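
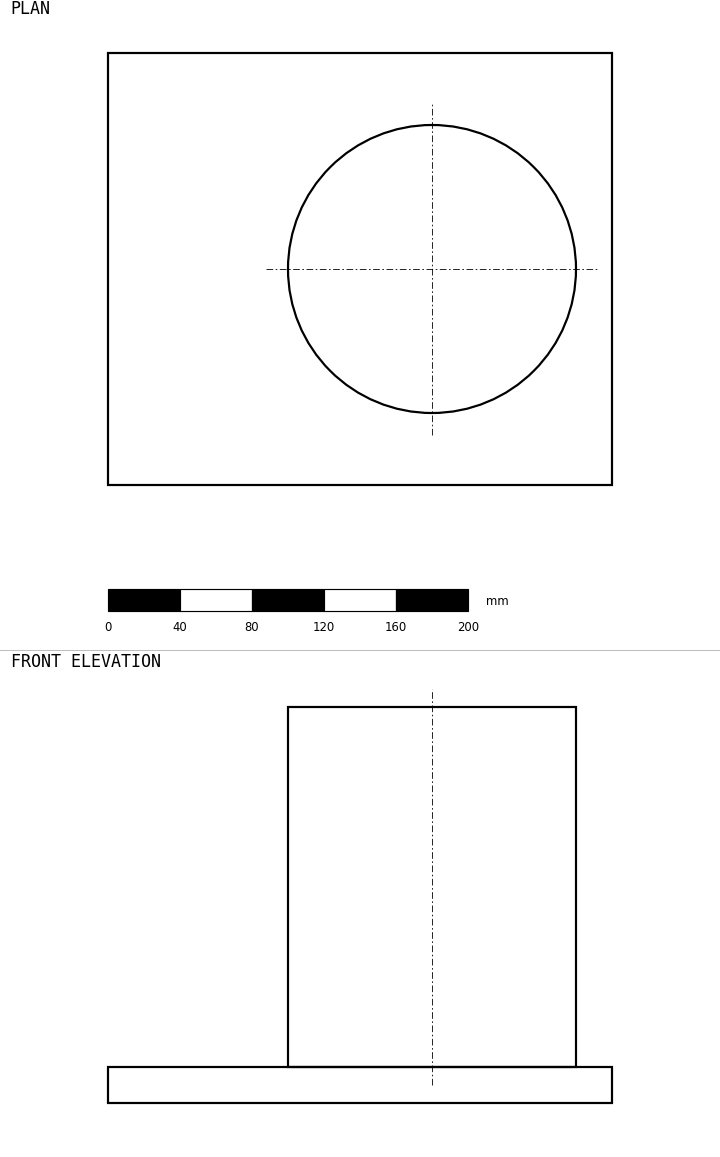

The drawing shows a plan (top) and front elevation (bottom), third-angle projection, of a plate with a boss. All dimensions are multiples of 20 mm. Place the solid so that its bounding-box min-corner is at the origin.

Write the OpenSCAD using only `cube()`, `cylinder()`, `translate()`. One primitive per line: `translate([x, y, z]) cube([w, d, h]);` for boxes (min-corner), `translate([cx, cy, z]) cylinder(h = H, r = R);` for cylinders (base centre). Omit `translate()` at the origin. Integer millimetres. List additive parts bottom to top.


cube([280, 240, 20]);
translate([180, 120, 20]) cylinder(h = 200, r = 80);


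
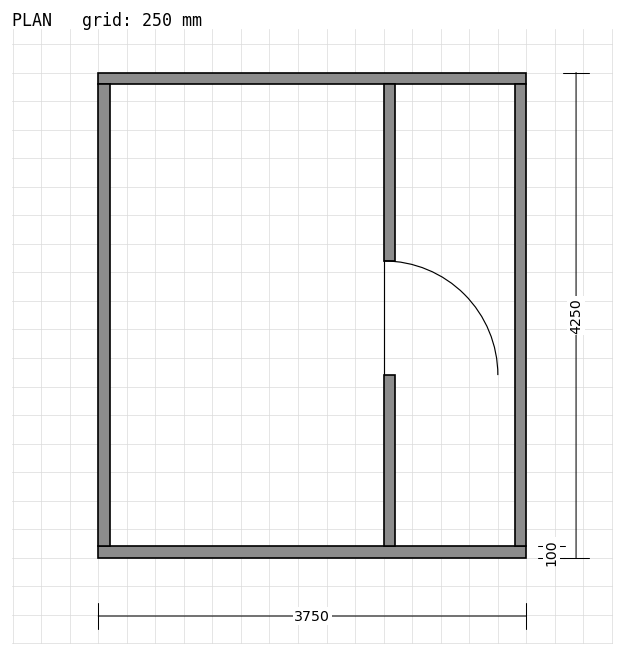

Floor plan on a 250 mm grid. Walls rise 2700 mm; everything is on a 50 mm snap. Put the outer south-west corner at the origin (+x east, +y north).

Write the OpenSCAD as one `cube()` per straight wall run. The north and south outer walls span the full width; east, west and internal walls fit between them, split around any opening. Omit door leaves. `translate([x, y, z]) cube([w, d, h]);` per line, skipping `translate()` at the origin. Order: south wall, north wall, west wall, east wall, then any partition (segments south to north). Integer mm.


cube([3750, 100, 2700]);
translate([0, 4150, 0]) cube([3750, 100, 2700]);
translate([0, 100, 0]) cube([100, 4050, 2700]);
translate([3650, 100, 0]) cube([100, 4050, 2700]);
translate([2500, 100, 0]) cube([100, 1500, 2700]);
translate([2500, 2600, 0]) cube([100, 1550, 2700]);


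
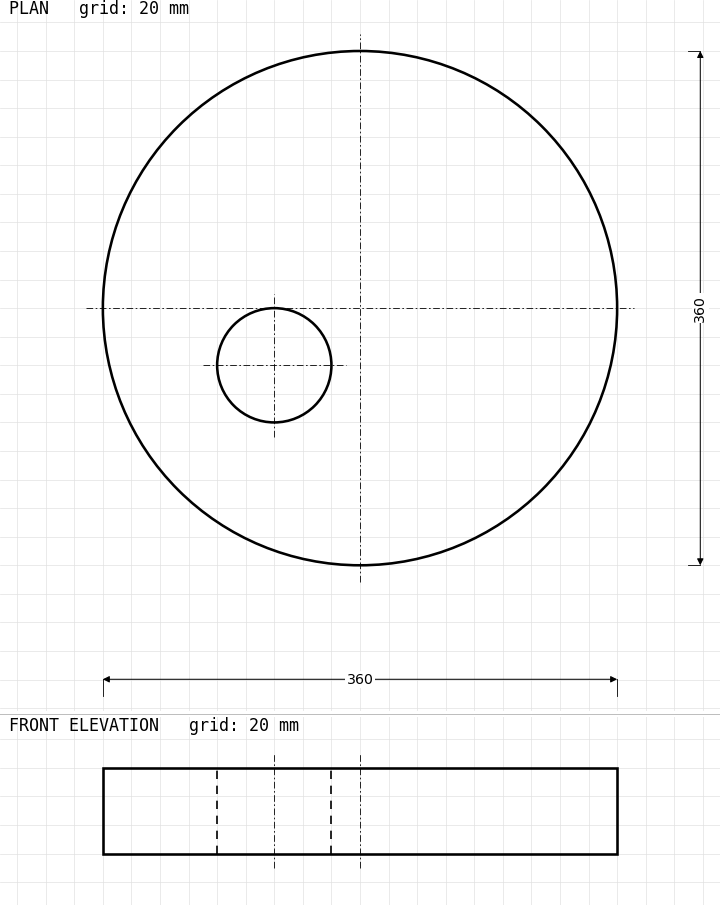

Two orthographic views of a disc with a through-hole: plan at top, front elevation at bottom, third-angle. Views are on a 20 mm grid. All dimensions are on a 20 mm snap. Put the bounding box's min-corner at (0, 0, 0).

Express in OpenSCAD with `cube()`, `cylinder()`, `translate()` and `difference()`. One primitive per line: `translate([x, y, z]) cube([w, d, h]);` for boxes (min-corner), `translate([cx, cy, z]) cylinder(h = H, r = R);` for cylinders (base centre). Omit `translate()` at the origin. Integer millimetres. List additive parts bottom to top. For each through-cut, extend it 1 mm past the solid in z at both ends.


difference() {
  translate([180, 180, 0]) cylinder(h = 60, r = 180);
  translate([120, 140, -1]) cylinder(h = 62, r = 40);
}


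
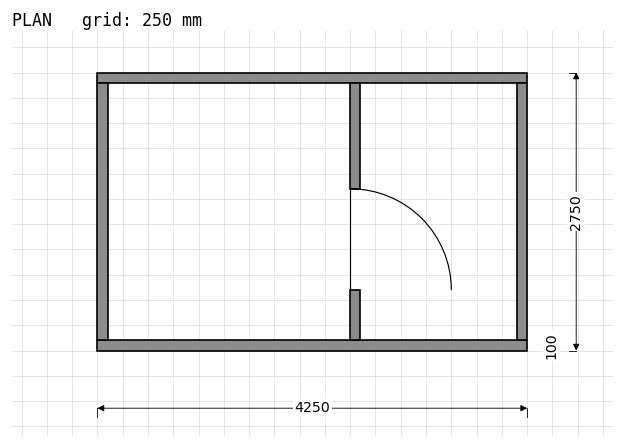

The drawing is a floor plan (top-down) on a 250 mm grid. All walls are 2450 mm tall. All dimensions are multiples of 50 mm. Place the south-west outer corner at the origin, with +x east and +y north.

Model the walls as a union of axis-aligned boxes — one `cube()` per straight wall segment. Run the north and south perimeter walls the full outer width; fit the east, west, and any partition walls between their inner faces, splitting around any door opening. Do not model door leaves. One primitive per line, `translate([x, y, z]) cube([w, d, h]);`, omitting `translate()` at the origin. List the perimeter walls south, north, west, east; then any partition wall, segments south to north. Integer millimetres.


cube([4250, 100, 2450]);
translate([0, 2650, 0]) cube([4250, 100, 2450]);
translate([0, 100, 0]) cube([100, 2550, 2450]);
translate([4150, 100, 0]) cube([100, 2550, 2450]);
translate([2500, 100, 0]) cube([100, 500, 2450]);
translate([2500, 1600, 0]) cube([100, 1050, 2450]);


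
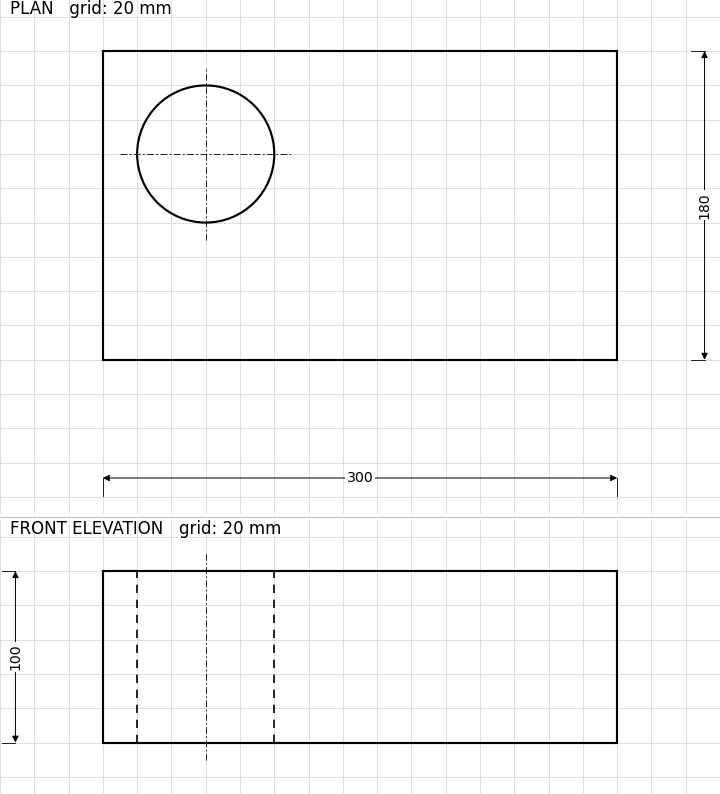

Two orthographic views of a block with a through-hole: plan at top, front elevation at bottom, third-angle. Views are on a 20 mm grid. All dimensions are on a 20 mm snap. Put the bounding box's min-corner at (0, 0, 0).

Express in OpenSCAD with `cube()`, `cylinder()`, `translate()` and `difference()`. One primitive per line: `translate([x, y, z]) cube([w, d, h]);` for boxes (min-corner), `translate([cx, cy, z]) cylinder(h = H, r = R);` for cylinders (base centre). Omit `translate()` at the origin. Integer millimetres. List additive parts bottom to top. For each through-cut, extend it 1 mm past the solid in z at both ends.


difference() {
  cube([300, 180, 100]);
  translate([60, 120, -1]) cylinder(h = 102, r = 40);
}


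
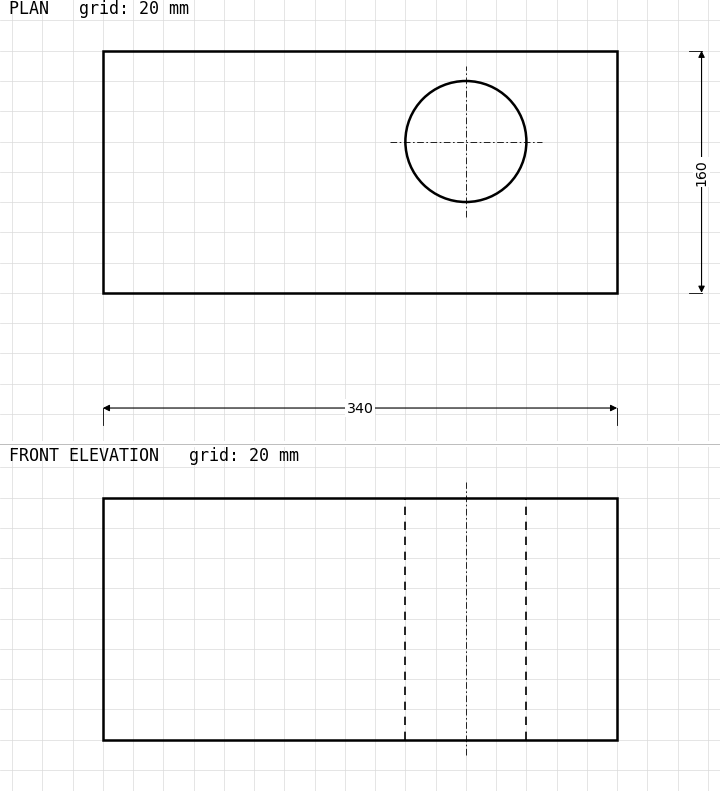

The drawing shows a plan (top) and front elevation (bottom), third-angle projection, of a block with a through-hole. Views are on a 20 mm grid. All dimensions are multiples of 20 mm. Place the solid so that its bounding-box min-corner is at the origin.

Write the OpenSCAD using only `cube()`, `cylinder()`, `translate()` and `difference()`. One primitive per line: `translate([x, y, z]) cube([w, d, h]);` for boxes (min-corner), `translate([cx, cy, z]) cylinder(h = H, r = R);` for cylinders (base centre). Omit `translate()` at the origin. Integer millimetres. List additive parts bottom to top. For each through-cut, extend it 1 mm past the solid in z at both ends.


difference() {
  cube([340, 160, 160]);
  translate([240, 100, -1]) cylinder(h = 162, r = 40);
}


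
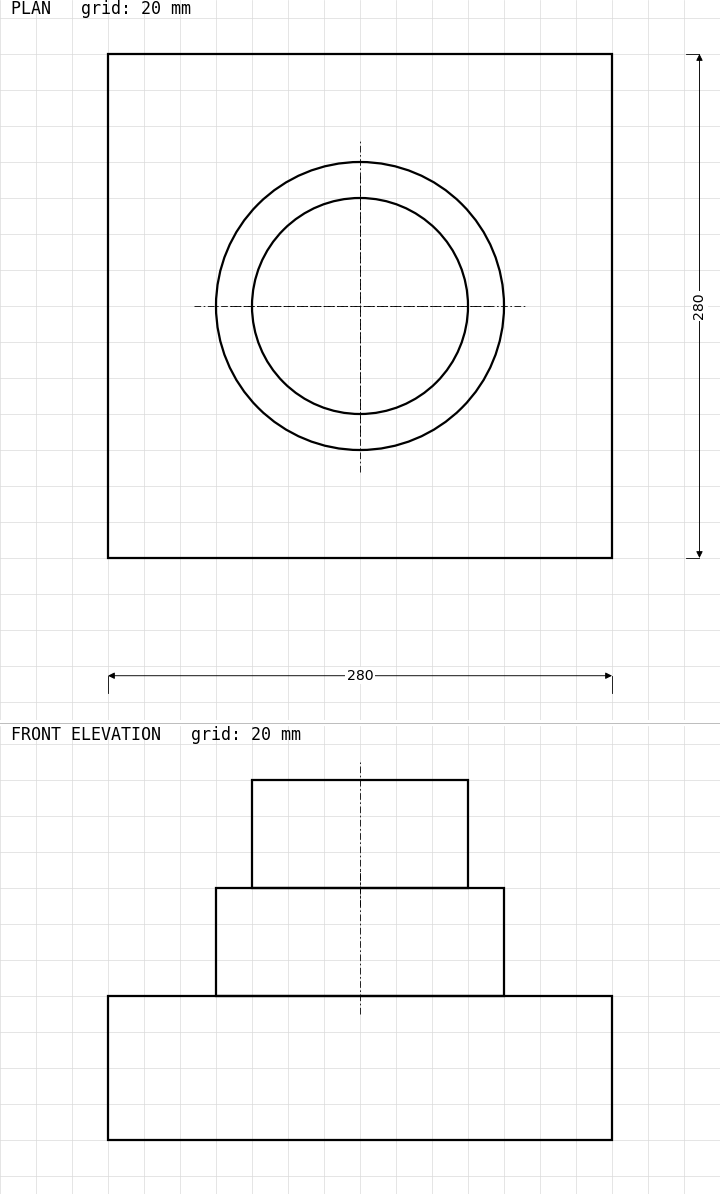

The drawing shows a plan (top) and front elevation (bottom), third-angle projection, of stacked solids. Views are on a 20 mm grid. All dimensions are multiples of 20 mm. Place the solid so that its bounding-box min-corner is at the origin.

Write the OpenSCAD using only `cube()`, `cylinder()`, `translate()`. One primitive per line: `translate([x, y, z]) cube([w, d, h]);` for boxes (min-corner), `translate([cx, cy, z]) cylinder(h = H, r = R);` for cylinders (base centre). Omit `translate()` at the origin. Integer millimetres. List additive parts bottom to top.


cube([280, 280, 80]);
translate([140, 140, 80]) cylinder(h = 60, r = 80);
translate([140, 140, 140]) cylinder(h = 60, r = 60);


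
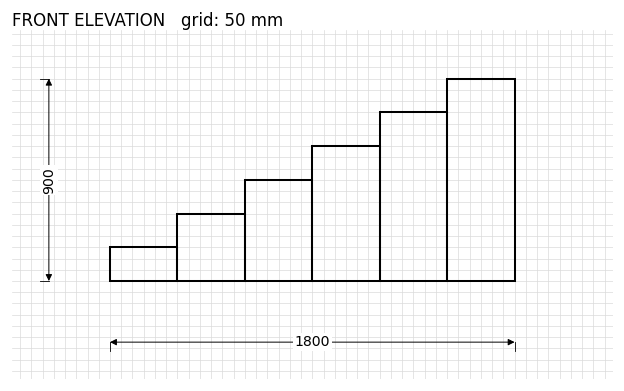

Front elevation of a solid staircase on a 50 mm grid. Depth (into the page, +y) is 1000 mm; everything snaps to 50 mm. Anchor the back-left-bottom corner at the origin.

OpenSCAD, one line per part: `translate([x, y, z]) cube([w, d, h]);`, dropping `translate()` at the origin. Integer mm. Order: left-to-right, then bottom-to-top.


cube([300, 1000, 150]);
translate([300, 0, 0]) cube([300, 1000, 300]);
translate([600, 0, 0]) cube([300, 1000, 450]);
translate([900, 0, 0]) cube([300, 1000, 600]);
translate([1200, 0, 0]) cube([300, 1000, 750]);
translate([1500, 0, 0]) cube([300, 1000, 900]);


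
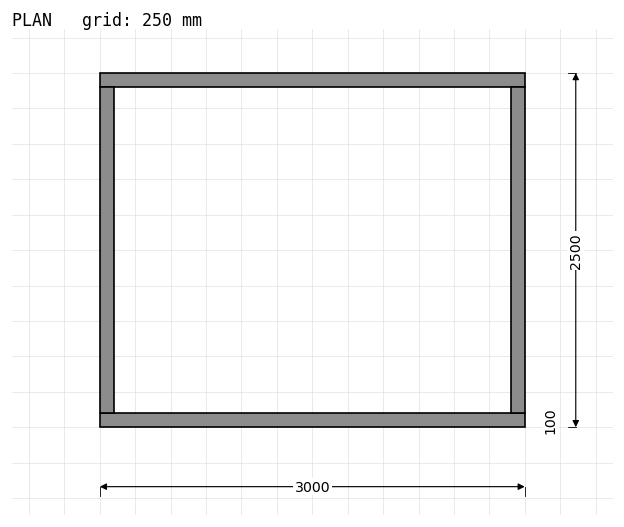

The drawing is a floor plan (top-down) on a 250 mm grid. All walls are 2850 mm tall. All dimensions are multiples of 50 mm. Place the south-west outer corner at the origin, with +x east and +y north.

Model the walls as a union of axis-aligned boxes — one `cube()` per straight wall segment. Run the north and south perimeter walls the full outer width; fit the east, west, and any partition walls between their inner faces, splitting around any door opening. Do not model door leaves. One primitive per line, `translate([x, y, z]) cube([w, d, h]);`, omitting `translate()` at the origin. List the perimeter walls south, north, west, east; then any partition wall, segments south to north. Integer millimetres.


cube([3000, 100, 2850]);
translate([0, 2400, 0]) cube([3000, 100, 2850]);
translate([0, 100, 0]) cube([100, 2300, 2850]);
translate([2900, 100, 0]) cube([100, 2300, 2850]);


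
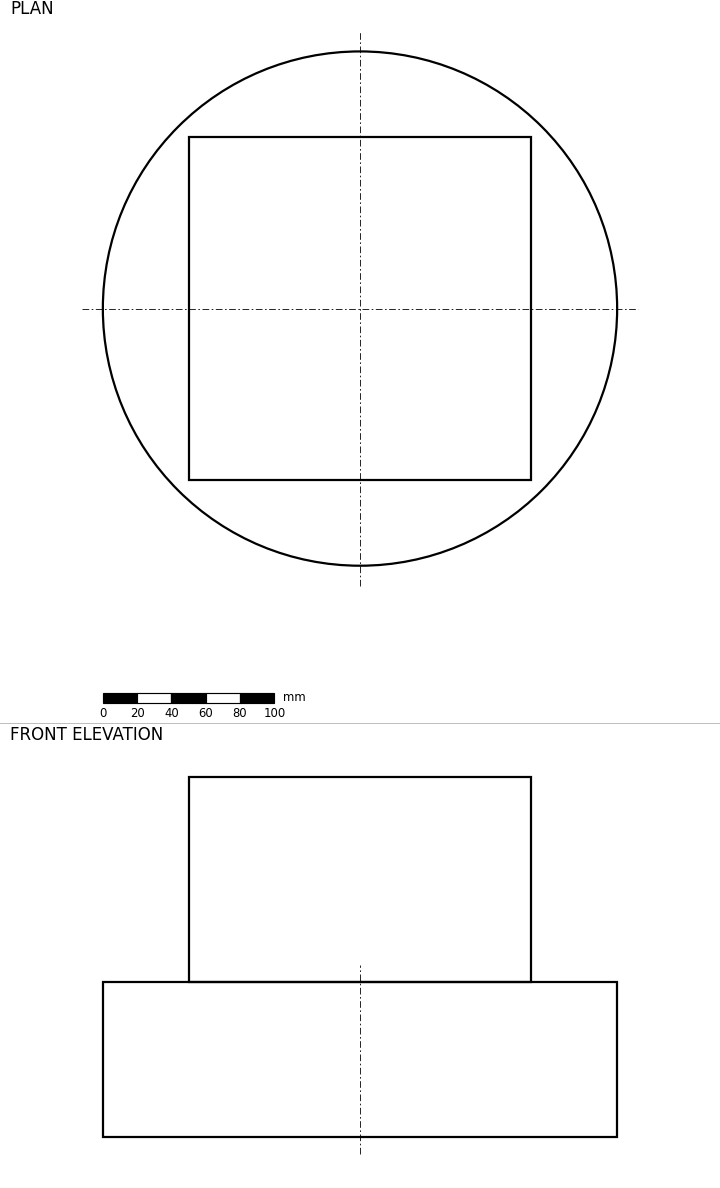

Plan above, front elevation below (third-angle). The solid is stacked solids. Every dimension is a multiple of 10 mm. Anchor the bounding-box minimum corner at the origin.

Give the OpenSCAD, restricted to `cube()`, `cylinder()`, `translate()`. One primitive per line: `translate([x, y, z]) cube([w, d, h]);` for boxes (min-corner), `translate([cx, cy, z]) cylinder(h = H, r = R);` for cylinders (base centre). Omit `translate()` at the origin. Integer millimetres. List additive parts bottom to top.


translate([150, 150, 0]) cylinder(h = 90, r = 150);
translate([50, 50, 90]) cube([200, 200, 120]);


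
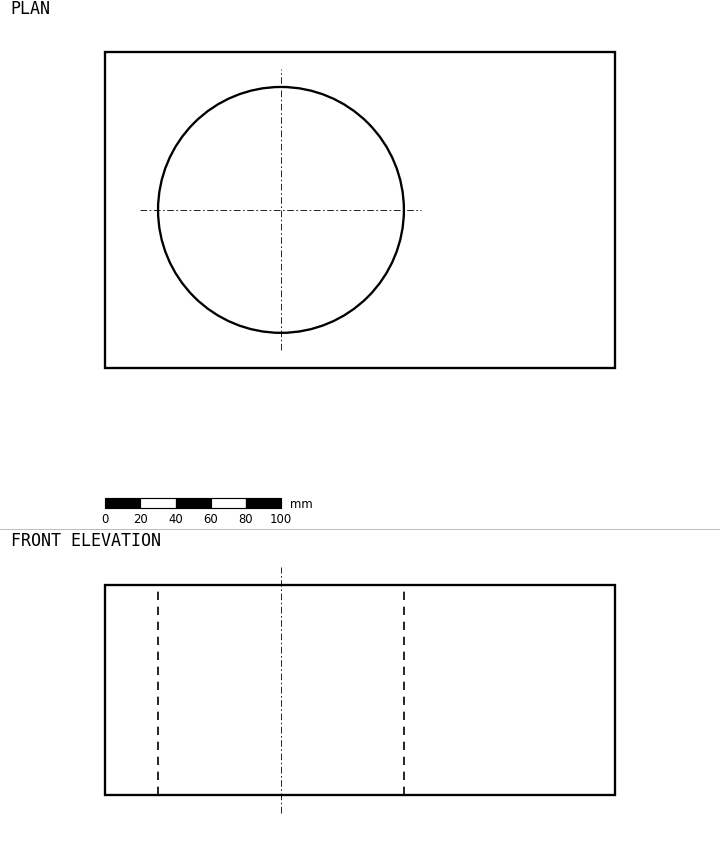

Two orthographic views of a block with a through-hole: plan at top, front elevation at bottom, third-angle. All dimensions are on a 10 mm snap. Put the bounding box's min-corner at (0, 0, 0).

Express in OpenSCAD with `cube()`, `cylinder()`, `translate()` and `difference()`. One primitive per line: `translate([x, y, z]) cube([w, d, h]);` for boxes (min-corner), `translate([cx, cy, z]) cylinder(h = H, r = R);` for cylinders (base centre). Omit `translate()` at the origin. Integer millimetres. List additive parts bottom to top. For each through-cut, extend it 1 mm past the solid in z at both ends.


difference() {
  cube([290, 180, 120]);
  translate([100, 90, -1]) cylinder(h = 122, r = 70);
}


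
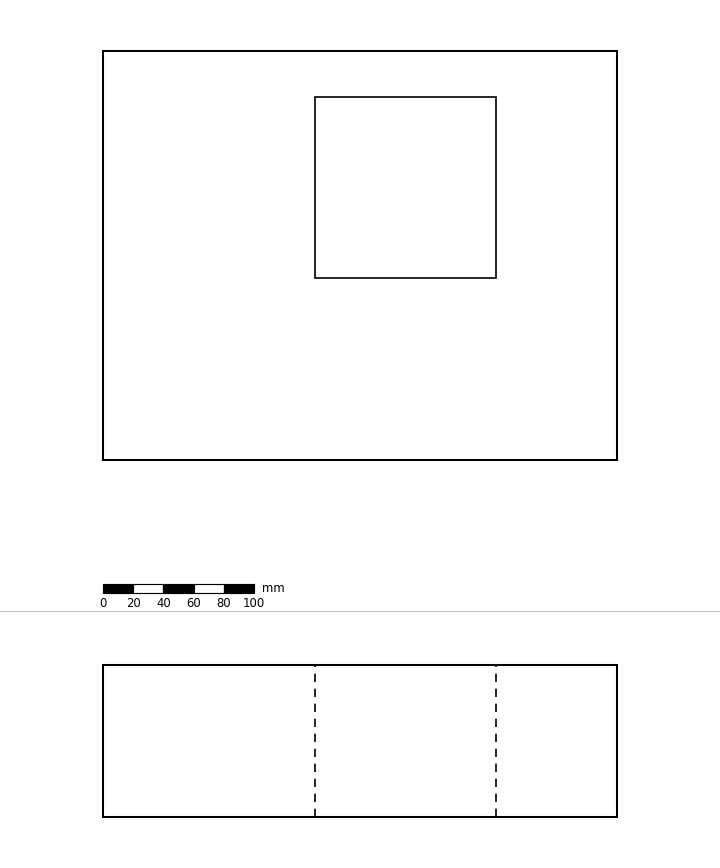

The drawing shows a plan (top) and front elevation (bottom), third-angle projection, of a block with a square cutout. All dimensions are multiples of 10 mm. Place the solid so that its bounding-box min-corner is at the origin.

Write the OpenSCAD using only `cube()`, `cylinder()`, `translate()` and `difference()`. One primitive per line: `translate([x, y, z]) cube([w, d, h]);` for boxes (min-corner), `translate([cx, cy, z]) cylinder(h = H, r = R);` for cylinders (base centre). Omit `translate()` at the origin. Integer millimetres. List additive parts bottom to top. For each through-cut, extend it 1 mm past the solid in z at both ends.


difference() {
  cube([340, 270, 100]);
  translate([140, 120, -1]) cube([120, 120, 102]);
}


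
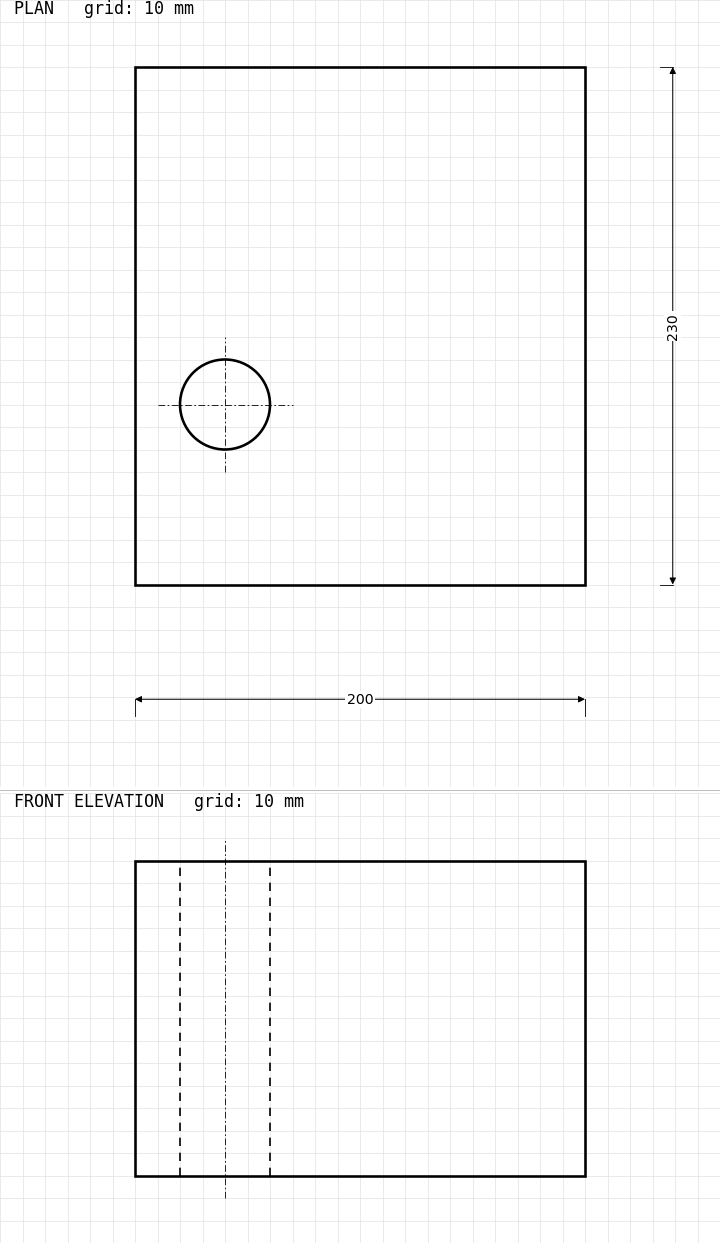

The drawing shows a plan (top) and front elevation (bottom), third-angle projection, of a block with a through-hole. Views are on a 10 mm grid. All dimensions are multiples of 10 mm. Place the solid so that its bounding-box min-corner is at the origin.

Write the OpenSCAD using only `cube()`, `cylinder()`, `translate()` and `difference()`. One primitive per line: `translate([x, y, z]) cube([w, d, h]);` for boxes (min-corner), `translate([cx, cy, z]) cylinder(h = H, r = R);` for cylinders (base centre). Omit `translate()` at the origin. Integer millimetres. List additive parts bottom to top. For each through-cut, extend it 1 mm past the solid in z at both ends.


difference() {
  cube([200, 230, 140]);
  translate([40, 80, -1]) cylinder(h = 142, r = 20);
}


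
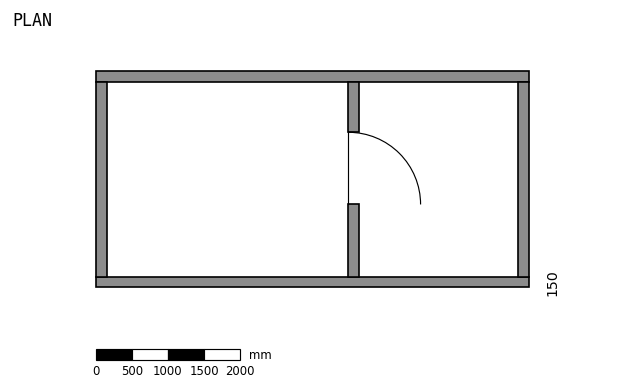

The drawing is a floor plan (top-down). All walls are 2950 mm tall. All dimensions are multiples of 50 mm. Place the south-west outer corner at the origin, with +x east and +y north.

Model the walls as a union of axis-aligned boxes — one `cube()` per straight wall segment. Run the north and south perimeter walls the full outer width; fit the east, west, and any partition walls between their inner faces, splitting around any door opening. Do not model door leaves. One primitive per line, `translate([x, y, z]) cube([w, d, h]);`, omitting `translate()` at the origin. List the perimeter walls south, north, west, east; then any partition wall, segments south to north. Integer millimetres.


cube([6000, 150, 2950]);
translate([0, 2850, 0]) cube([6000, 150, 2950]);
translate([0, 150, 0]) cube([150, 2700, 2950]);
translate([5850, 150, 0]) cube([150, 2700, 2950]);
translate([3500, 150, 0]) cube([150, 1000, 2950]);
translate([3500, 2150, 0]) cube([150, 700, 2950]);


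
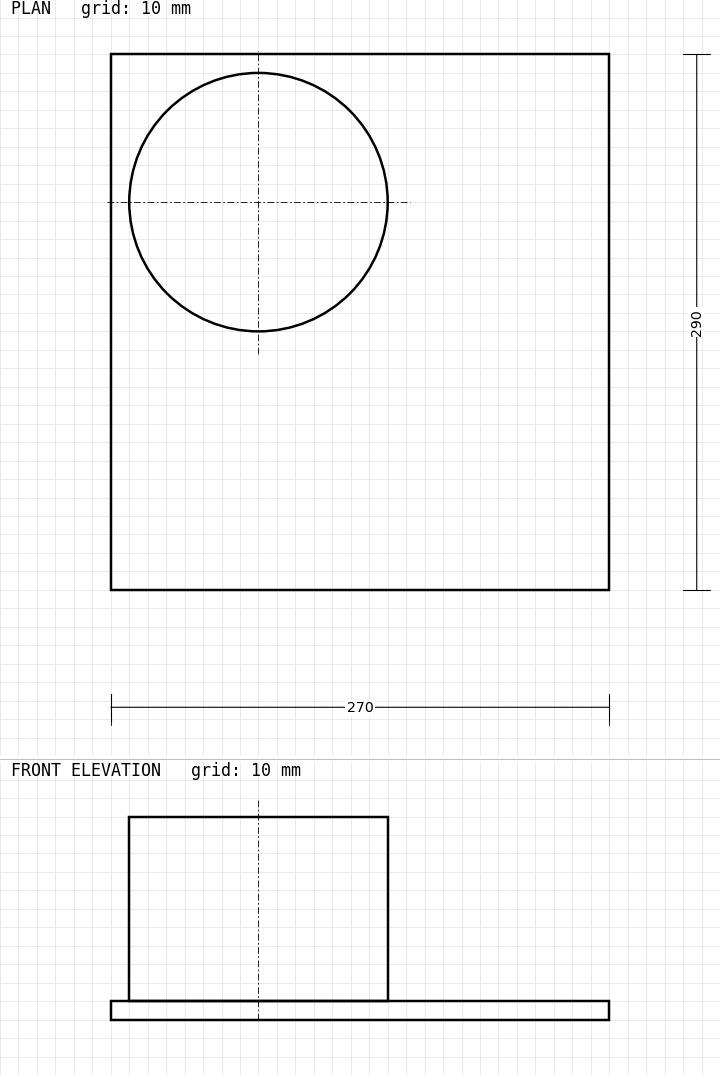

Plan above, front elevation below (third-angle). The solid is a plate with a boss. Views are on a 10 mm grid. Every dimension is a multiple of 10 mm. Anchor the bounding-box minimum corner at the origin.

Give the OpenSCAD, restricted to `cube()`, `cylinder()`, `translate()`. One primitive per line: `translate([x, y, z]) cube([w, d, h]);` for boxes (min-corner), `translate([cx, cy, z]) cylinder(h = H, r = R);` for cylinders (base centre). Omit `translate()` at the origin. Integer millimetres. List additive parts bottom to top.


cube([270, 290, 10]);
translate([80, 210, 10]) cylinder(h = 100, r = 70);


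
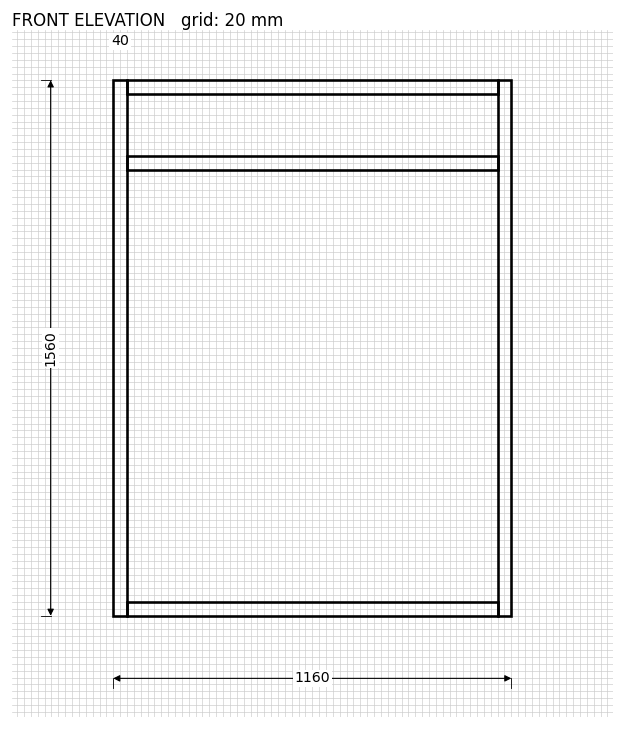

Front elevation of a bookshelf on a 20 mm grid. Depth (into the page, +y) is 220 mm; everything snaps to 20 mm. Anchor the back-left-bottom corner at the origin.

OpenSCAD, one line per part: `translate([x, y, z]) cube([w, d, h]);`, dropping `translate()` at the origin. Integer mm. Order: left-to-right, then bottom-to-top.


cube([40, 220, 1560]);
translate([40, 0, 0]) cube([1080, 220, 40]);
translate([40, 0, 1300]) cube([1080, 220, 40]);
translate([40, 0, 1520]) cube([1080, 220, 40]);
translate([1120, 0, 0]) cube([40, 220, 1560]);


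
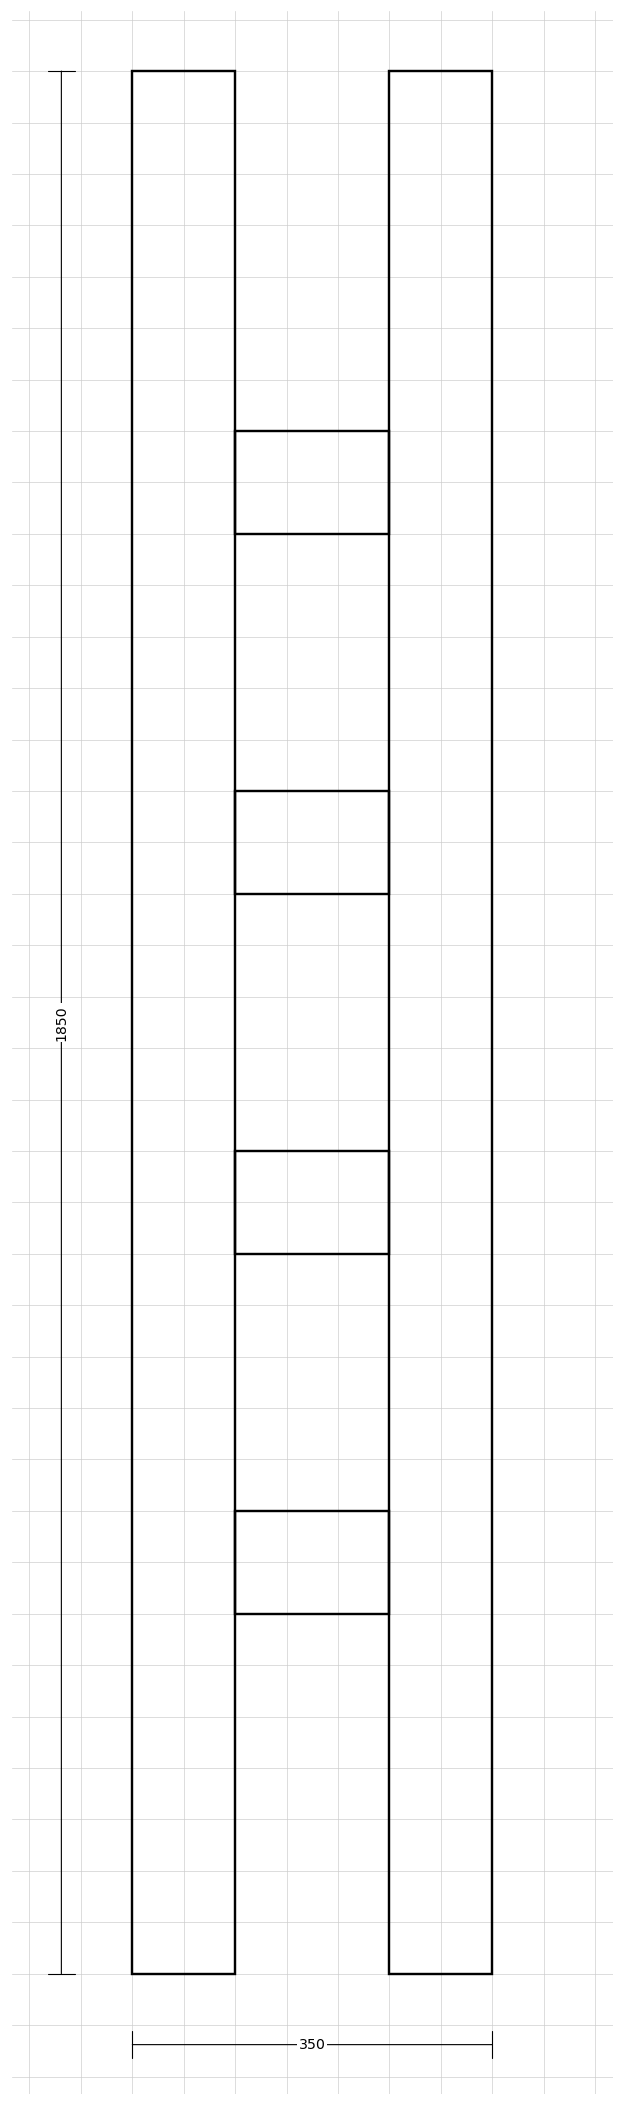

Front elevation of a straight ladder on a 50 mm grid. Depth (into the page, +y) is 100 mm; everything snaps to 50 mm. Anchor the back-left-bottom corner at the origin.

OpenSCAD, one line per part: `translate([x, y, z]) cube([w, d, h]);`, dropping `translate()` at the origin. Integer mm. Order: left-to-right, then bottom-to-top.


cube([100, 100, 1850]);
translate([100, 0, 350]) cube([150, 100, 100]);
translate([100, 0, 700]) cube([150, 100, 100]);
translate([100, 0, 1050]) cube([150, 100, 100]);
translate([100, 0, 1400]) cube([150, 100, 100]);
translate([250, 0, 0]) cube([100, 100, 1850]);


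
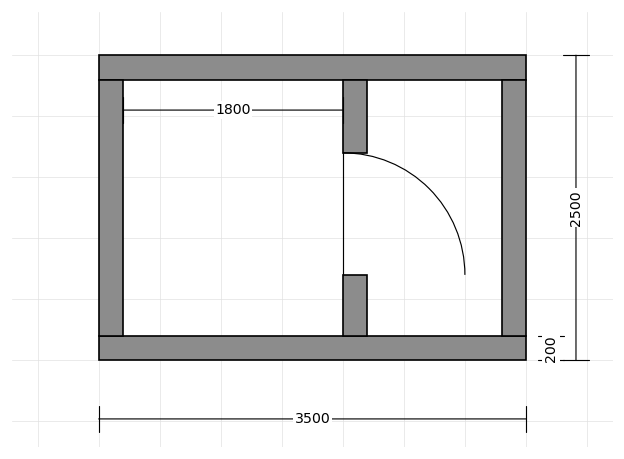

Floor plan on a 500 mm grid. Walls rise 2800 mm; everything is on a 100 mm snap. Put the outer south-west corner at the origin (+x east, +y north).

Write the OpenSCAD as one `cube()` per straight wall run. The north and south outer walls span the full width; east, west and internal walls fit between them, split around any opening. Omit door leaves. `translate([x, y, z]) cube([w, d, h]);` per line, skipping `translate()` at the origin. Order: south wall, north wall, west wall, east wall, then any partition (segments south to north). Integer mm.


cube([3500, 200, 2800]);
translate([0, 2300, 0]) cube([3500, 200, 2800]);
translate([0, 200, 0]) cube([200, 2100, 2800]);
translate([3300, 200, 0]) cube([200, 2100, 2800]);
translate([2000, 200, 0]) cube([200, 500, 2800]);
translate([2000, 1700, 0]) cube([200, 600, 2800]);


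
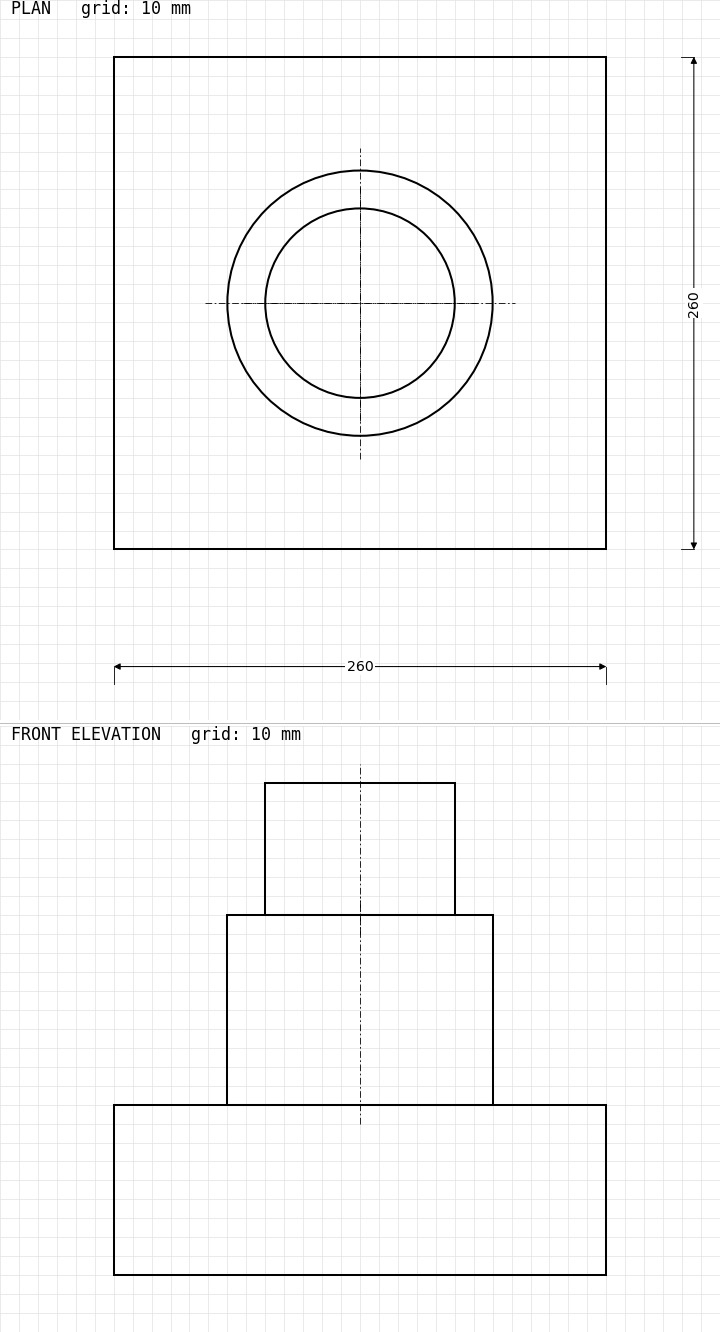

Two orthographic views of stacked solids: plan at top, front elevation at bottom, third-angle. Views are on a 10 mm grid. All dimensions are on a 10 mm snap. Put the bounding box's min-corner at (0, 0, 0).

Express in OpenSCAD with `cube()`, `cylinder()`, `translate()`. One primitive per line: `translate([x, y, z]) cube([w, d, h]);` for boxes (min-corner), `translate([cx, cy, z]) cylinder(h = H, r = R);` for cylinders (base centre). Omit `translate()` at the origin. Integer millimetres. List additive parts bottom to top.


cube([260, 260, 90]);
translate([130, 130, 90]) cylinder(h = 100, r = 70);
translate([130, 130, 190]) cylinder(h = 70, r = 50);


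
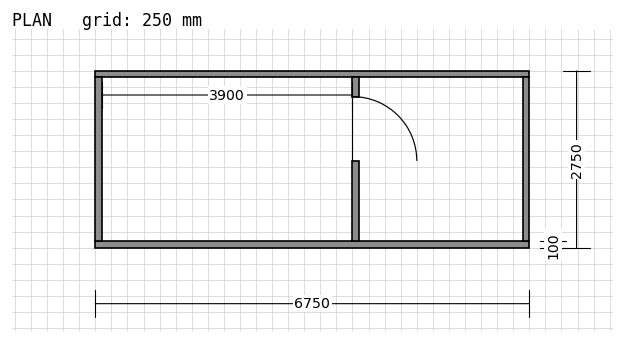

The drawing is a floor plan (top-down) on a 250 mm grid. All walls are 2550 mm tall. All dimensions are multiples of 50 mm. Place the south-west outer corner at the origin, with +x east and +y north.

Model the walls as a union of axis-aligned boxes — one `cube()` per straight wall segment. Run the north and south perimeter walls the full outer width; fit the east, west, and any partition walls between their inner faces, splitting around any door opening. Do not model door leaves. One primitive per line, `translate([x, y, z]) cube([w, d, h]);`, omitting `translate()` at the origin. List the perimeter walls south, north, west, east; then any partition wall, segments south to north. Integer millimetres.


cube([6750, 100, 2550]);
translate([0, 2650, 0]) cube([6750, 100, 2550]);
translate([0, 100, 0]) cube([100, 2550, 2550]);
translate([6650, 100, 0]) cube([100, 2550, 2550]);
translate([4000, 100, 0]) cube([100, 1250, 2550]);
translate([4000, 2350, 0]) cube([100, 300, 2550]);


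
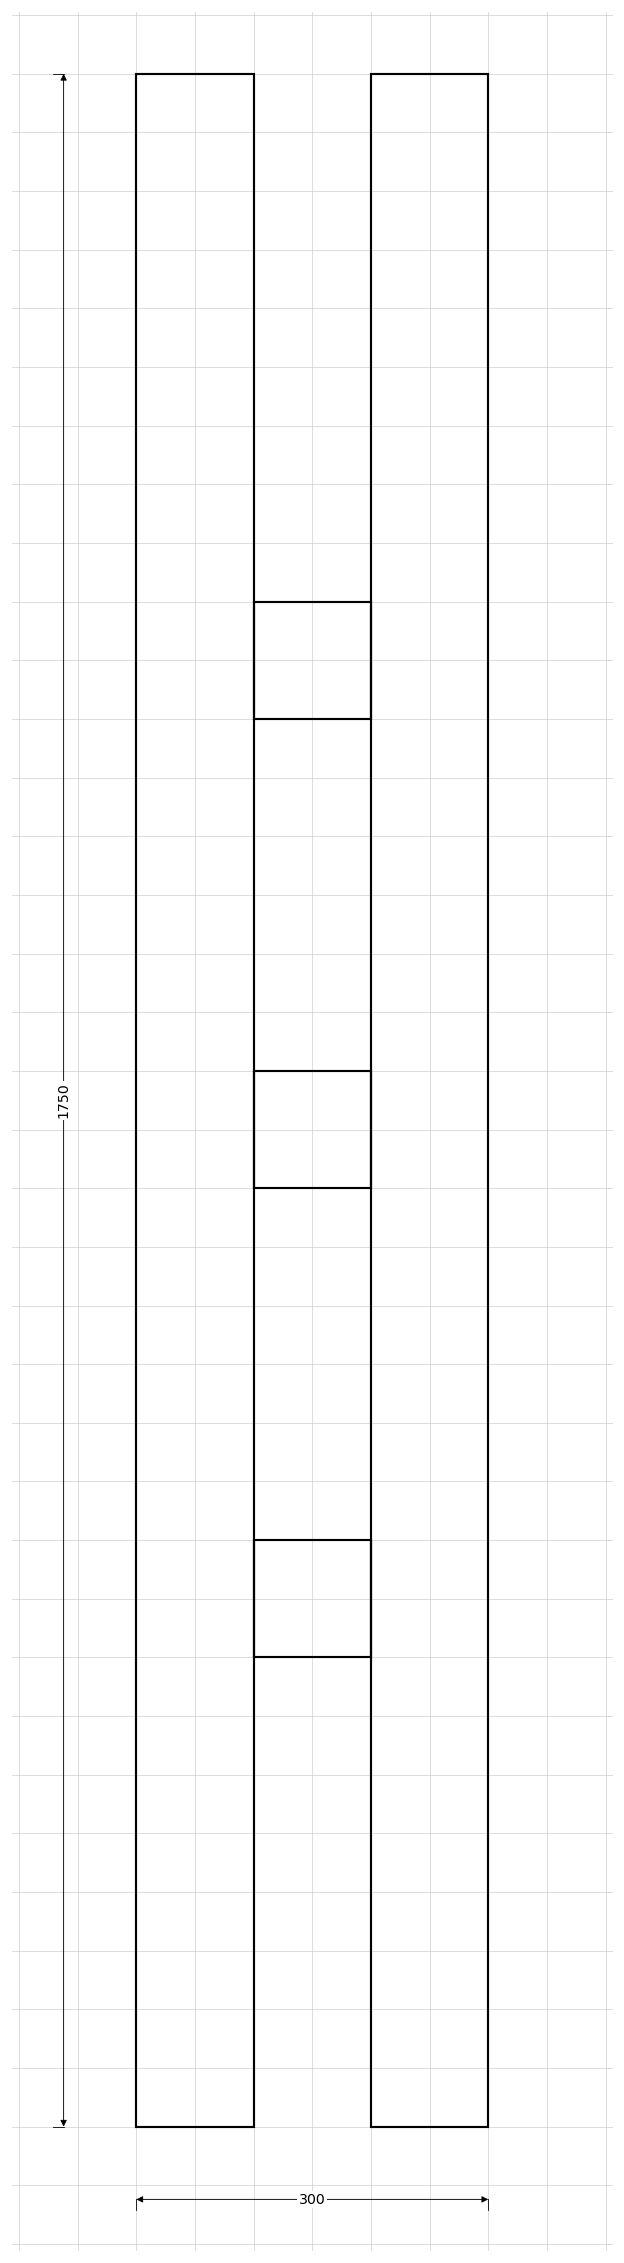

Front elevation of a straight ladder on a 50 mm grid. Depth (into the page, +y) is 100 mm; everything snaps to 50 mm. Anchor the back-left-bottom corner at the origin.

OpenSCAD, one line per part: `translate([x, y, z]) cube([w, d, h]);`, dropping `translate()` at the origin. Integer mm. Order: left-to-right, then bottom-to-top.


cube([100, 100, 1750]);
translate([100, 0, 400]) cube([100, 100, 100]);
translate([100, 0, 800]) cube([100, 100, 100]);
translate([100, 0, 1200]) cube([100, 100, 100]);
translate([200, 0, 0]) cube([100, 100, 1750]);


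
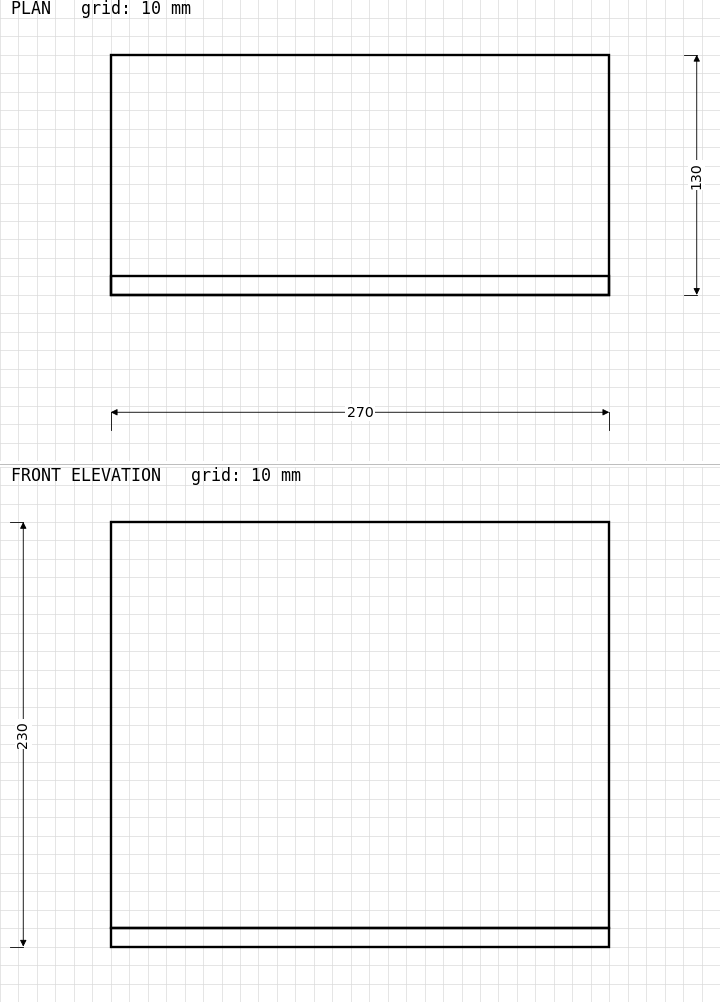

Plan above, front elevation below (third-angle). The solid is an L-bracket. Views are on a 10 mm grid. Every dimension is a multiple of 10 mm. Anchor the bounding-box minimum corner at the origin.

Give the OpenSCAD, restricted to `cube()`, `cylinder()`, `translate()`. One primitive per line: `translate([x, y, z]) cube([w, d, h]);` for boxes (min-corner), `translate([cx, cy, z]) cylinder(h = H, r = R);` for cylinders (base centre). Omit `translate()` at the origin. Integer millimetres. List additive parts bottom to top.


cube([270, 130, 10]);
translate([0, 0, 10]) cube([270, 10, 220]);


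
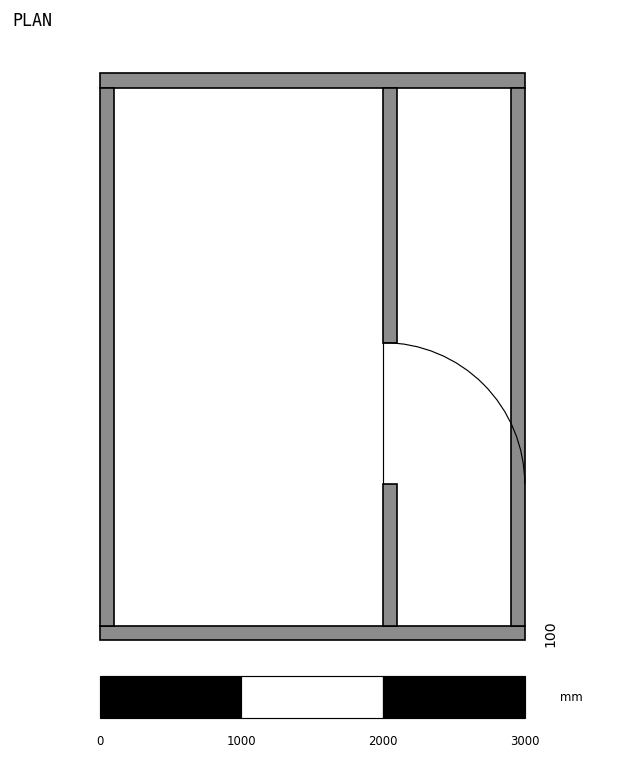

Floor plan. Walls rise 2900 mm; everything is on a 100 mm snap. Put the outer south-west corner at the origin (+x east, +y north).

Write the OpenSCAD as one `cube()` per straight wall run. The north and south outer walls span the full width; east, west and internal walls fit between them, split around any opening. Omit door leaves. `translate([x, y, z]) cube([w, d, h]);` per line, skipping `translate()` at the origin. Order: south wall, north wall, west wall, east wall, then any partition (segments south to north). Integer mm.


cube([3000, 100, 2900]);
translate([0, 3900, 0]) cube([3000, 100, 2900]);
translate([0, 100, 0]) cube([100, 3800, 2900]);
translate([2900, 100, 0]) cube([100, 3800, 2900]);
translate([2000, 100, 0]) cube([100, 1000, 2900]);
translate([2000, 2100, 0]) cube([100, 1800, 2900]);


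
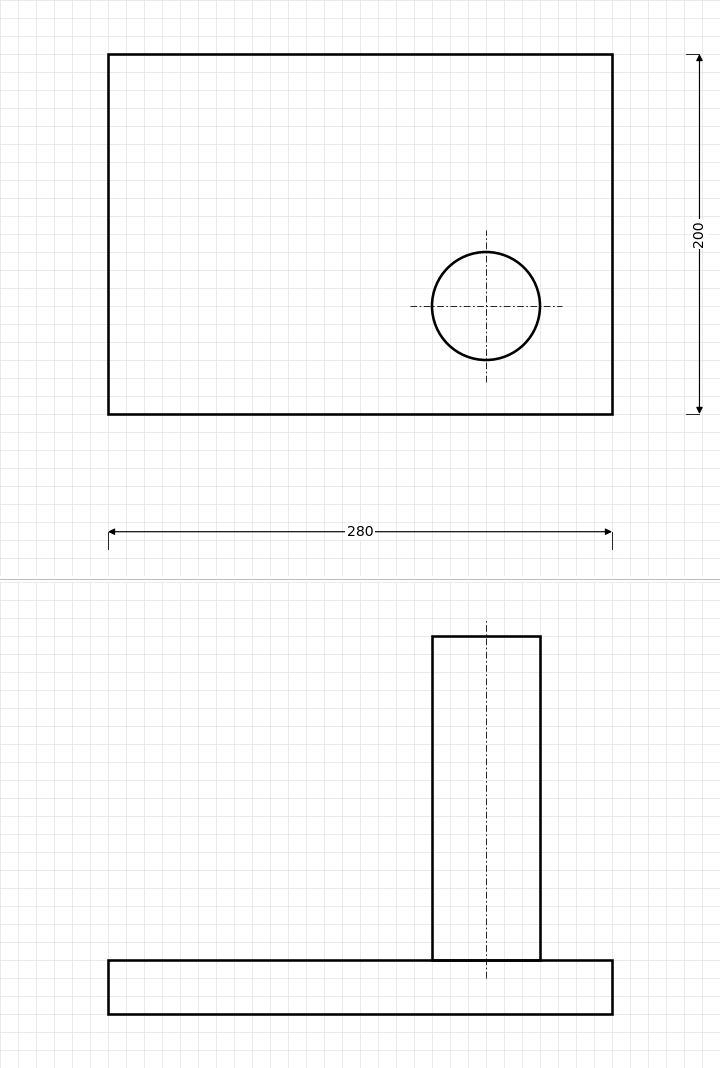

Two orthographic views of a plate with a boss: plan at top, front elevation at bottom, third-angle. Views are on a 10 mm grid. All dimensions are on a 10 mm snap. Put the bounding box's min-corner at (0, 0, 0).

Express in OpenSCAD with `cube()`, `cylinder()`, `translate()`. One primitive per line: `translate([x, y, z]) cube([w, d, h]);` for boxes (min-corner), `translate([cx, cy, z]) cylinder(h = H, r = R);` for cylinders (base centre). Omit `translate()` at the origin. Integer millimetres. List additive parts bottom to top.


cube([280, 200, 30]);
translate([210, 60, 30]) cylinder(h = 180, r = 30);


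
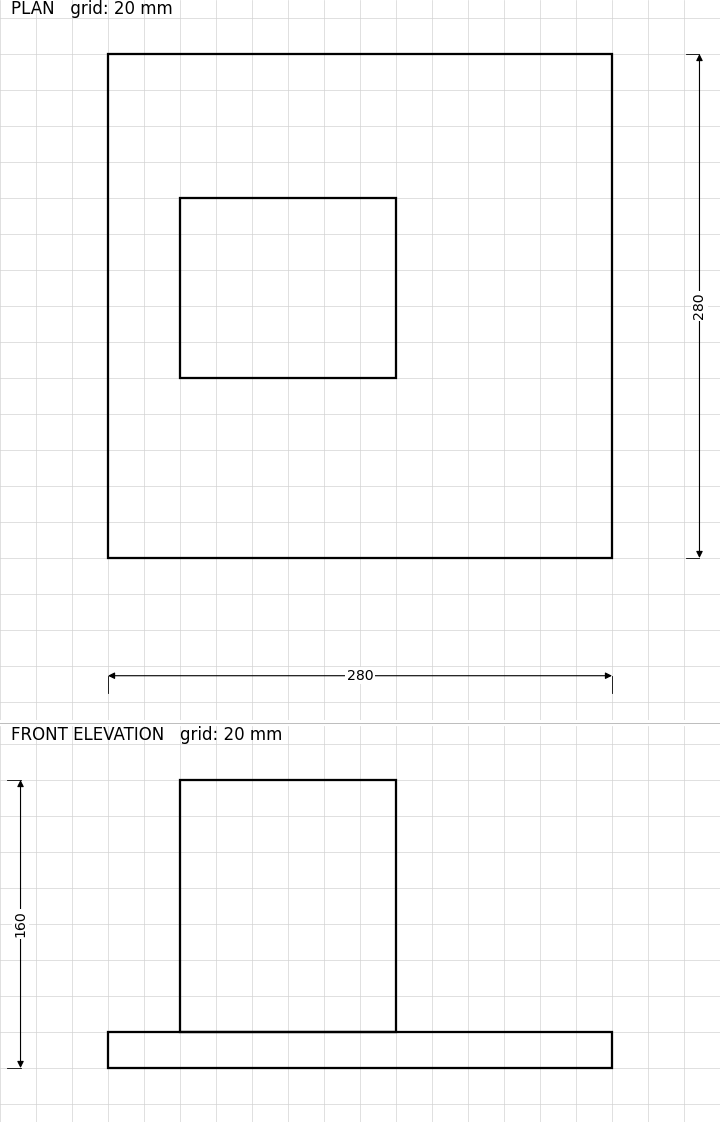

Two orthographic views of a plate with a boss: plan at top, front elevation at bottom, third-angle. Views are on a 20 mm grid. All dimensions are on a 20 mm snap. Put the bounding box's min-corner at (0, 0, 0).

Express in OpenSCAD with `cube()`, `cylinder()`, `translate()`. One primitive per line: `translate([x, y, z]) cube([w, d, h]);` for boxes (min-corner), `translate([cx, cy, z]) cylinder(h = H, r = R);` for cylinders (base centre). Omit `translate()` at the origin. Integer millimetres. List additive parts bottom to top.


cube([280, 280, 20]);
translate([40, 100, 20]) cube([120, 100, 140]);


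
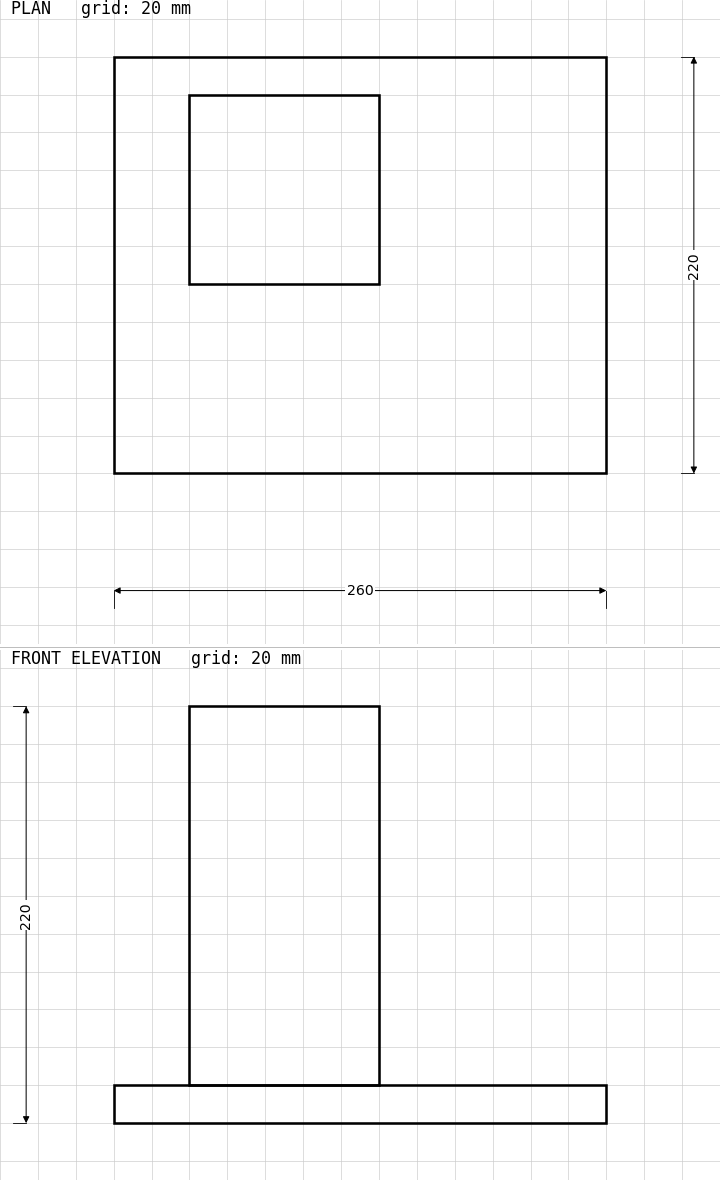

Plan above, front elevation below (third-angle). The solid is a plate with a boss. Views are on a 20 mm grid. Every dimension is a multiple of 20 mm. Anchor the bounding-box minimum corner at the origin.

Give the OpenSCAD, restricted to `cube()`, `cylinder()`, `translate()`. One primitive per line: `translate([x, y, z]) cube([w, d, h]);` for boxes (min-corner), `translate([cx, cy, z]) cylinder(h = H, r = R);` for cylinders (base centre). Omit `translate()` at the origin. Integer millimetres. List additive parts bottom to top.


cube([260, 220, 20]);
translate([40, 100, 20]) cube([100, 100, 200]);


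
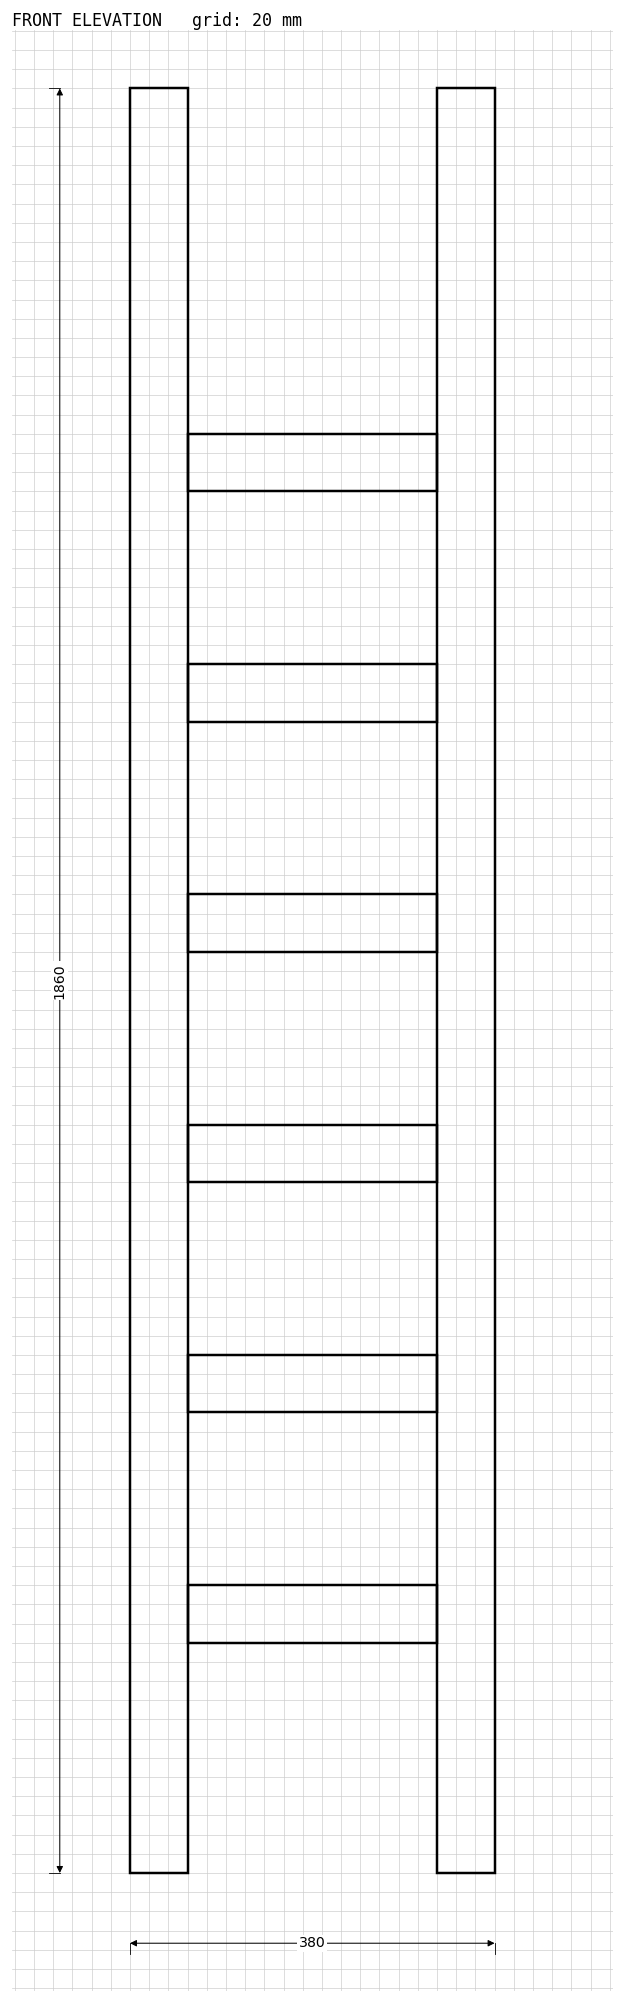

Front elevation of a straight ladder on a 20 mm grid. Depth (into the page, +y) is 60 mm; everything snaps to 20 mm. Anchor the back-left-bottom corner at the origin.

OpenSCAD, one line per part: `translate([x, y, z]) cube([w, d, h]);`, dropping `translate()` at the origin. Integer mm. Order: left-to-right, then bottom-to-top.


cube([60, 60, 1860]);
translate([60, 0, 240]) cube([260, 60, 60]);
translate([60, 0, 480]) cube([260, 60, 60]);
translate([60, 0, 720]) cube([260, 60, 60]);
translate([60, 0, 960]) cube([260, 60, 60]);
translate([60, 0, 1200]) cube([260, 60, 60]);
translate([60, 0, 1440]) cube([260, 60, 60]);
translate([320, 0, 0]) cube([60, 60, 1860]);


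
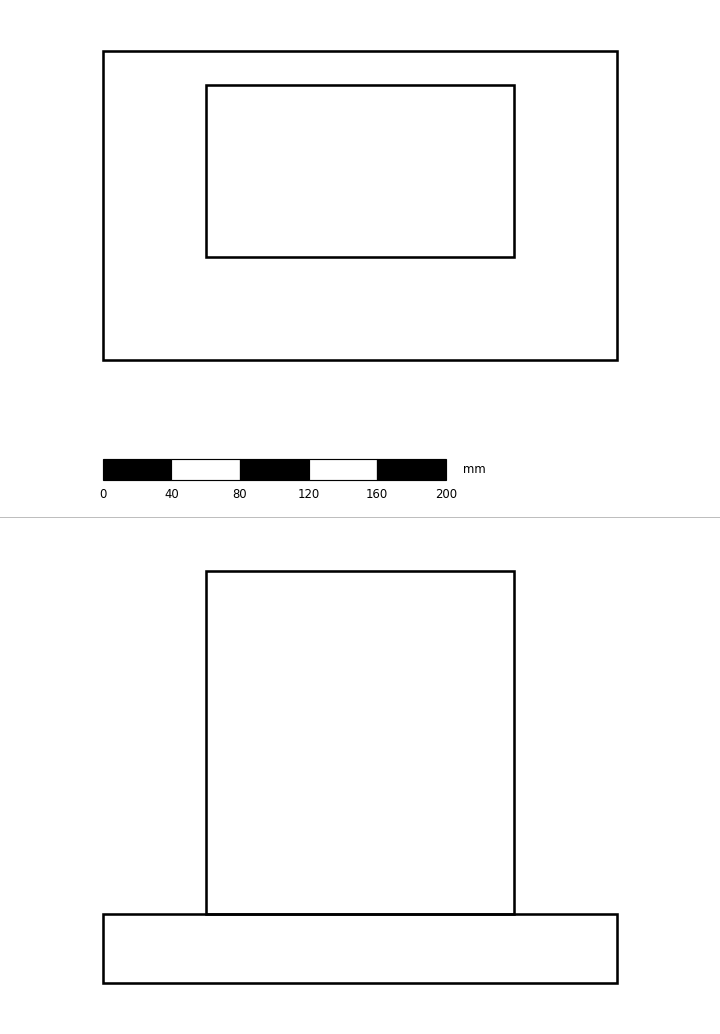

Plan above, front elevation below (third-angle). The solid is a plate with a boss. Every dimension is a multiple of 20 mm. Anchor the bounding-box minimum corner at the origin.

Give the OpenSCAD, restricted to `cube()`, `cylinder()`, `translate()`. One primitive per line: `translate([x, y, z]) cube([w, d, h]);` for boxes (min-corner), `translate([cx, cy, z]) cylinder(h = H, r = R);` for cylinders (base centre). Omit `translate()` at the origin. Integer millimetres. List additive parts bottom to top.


cube([300, 180, 40]);
translate([60, 60, 40]) cube([180, 100, 200]);


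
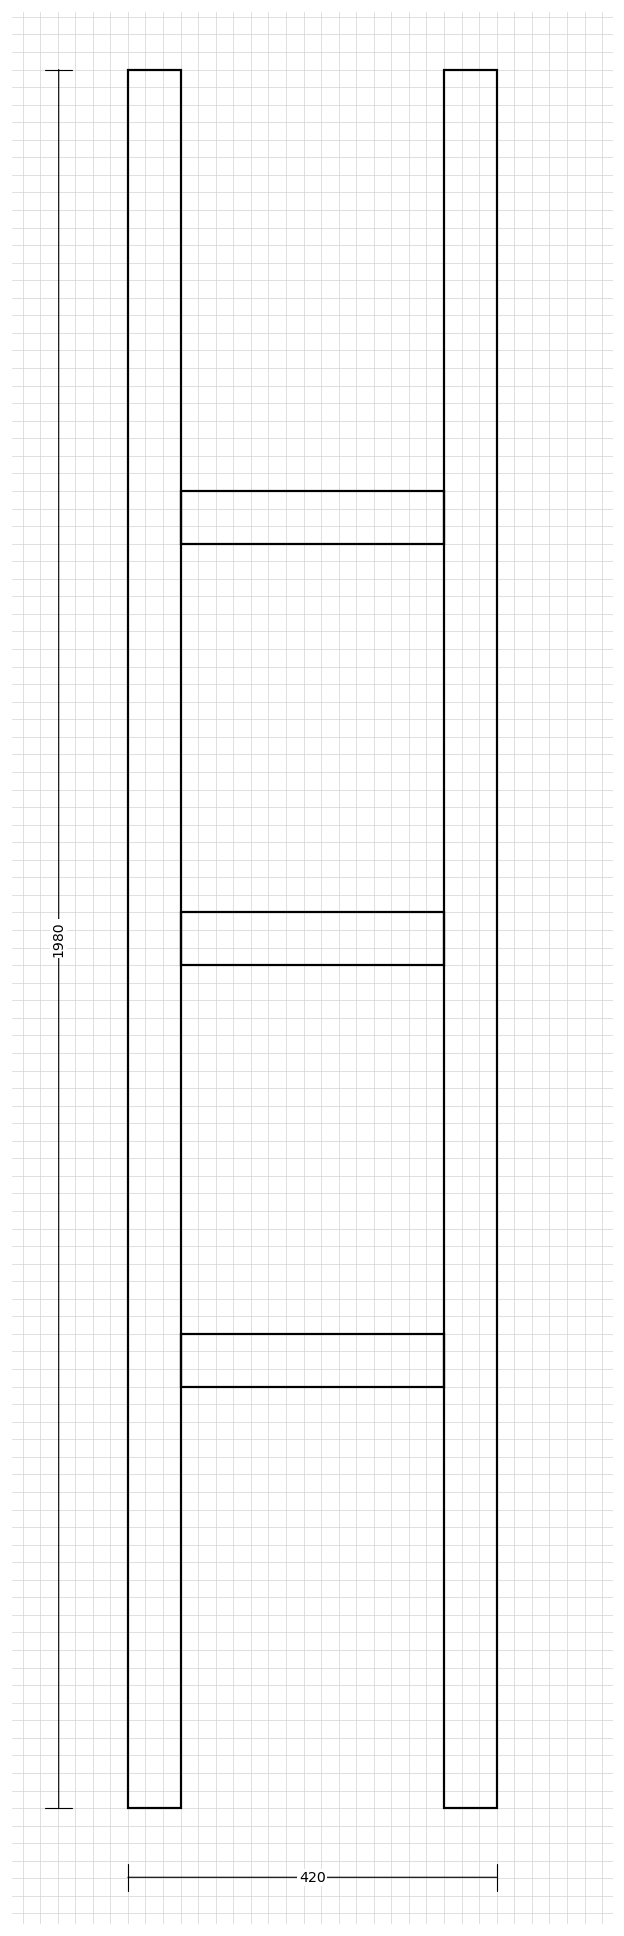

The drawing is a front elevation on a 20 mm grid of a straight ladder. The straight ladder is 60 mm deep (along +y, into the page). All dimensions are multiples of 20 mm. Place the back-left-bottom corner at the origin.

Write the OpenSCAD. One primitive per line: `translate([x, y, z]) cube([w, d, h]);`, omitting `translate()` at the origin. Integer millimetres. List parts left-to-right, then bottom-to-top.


cube([60, 60, 1980]);
translate([60, 0, 480]) cube([300, 60, 60]);
translate([60, 0, 960]) cube([300, 60, 60]);
translate([60, 0, 1440]) cube([300, 60, 60]);
translate([360, 0, 0]) cube([60, 60, 1980]);


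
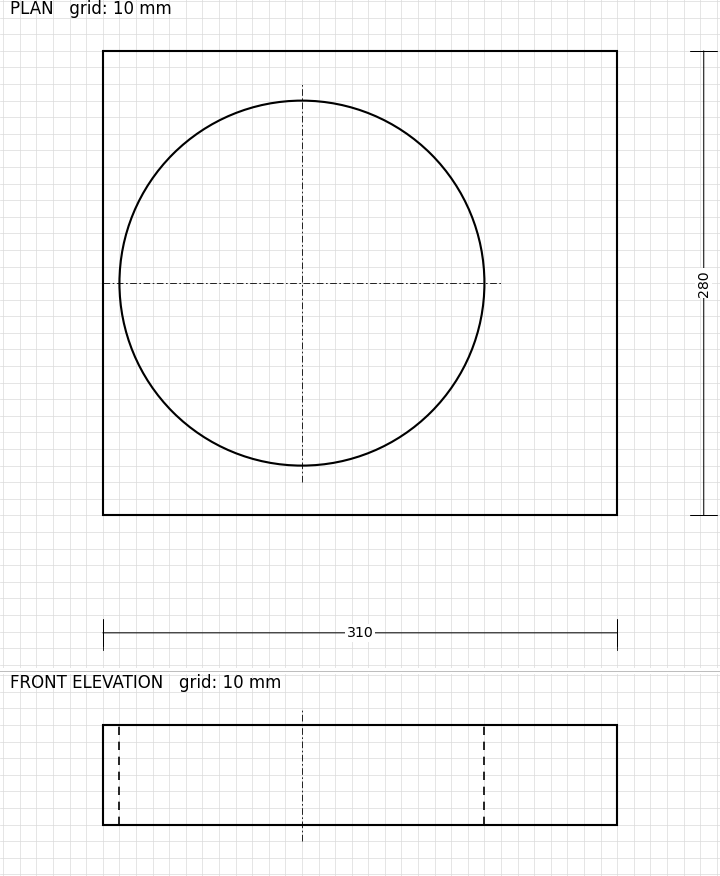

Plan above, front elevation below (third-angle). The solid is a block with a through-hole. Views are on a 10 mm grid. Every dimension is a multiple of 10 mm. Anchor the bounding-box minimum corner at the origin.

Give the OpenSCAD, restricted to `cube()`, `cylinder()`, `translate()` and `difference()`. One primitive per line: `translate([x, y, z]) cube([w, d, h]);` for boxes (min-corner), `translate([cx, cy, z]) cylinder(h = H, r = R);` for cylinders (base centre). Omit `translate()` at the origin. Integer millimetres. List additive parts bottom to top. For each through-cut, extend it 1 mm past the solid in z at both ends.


difference() {
  cube([310, 280, 60]);
  translate([120, 140, -1]) cylinder(h = 62, r = 110);
}


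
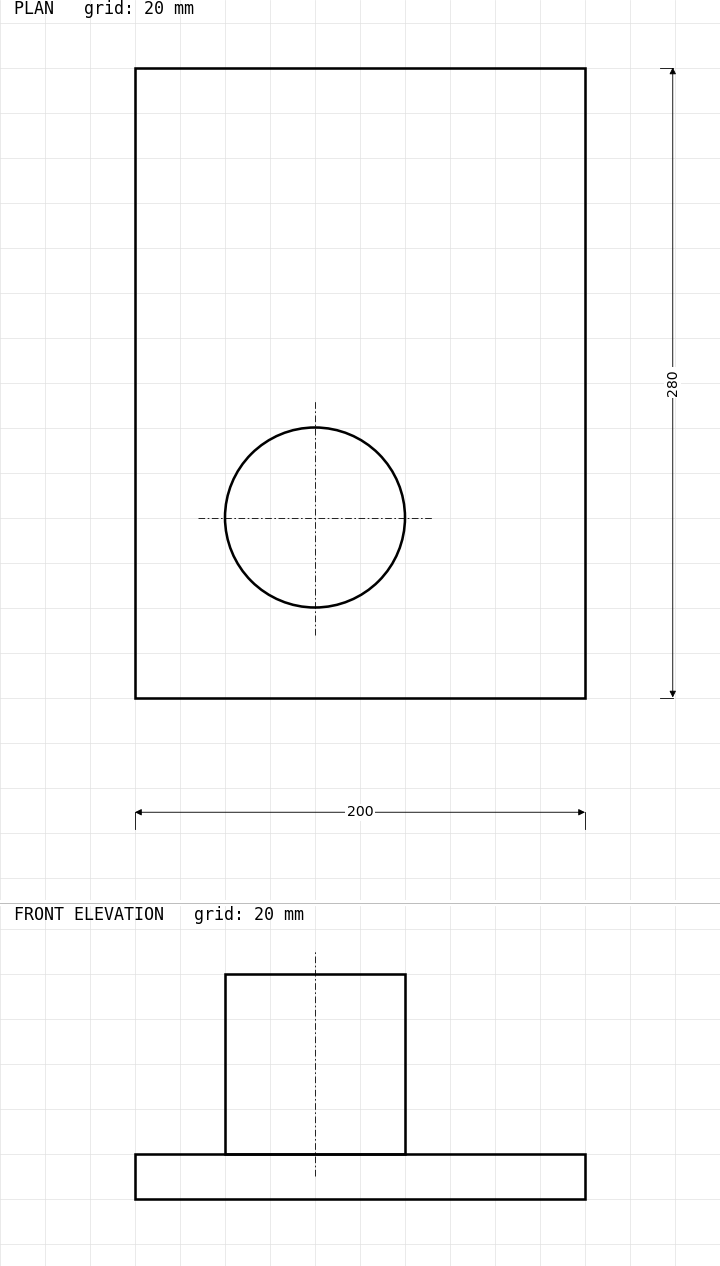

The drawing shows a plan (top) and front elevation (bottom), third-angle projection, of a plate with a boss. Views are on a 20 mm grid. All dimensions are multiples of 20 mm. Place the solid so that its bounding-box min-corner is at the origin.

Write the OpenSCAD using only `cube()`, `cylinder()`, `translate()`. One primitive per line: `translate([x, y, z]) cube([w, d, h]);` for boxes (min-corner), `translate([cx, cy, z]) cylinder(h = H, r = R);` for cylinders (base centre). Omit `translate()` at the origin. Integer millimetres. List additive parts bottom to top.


cube([200, 280, 20]);
translate([80, 80, 20]) cylinder(h = 80, r = 40);


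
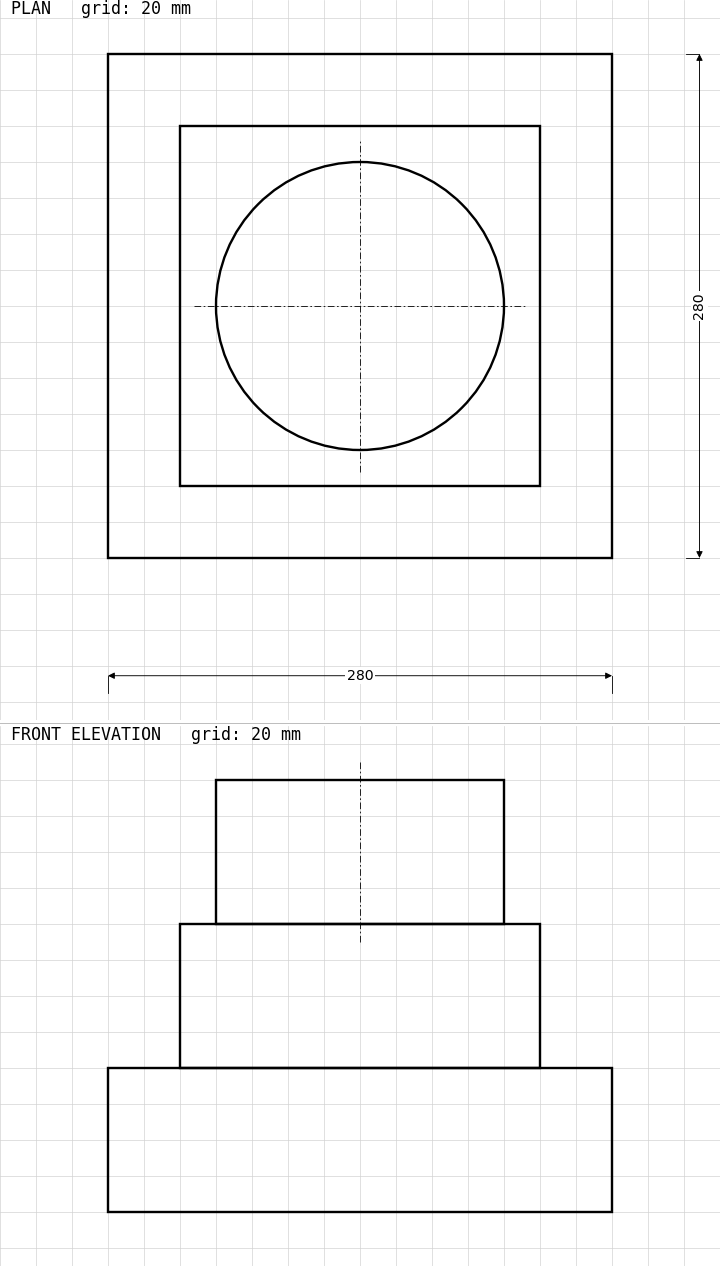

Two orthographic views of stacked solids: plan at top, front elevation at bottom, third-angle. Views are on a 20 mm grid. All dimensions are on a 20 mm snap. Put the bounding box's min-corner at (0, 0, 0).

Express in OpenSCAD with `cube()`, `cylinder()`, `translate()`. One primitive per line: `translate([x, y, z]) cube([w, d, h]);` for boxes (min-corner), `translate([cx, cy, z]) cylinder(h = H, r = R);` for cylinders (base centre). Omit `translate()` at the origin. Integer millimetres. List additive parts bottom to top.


cube([280, 280, 80]);
translate([40, 40, 80]) cube([200, 200, 80]);
translate([140, 140, 160]) cylinder(h = 80, r = 80);
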